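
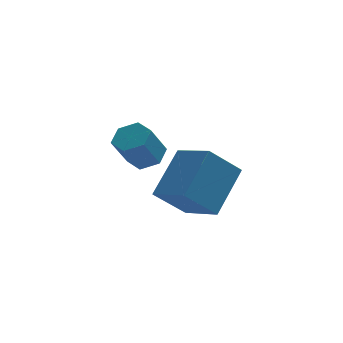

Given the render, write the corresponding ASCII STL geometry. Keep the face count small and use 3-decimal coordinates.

solid 
facet normal -0.495 -0.598 -0.631
outer loop
vertex 2.83 -1.452 3.41
vertex 2.112 -0.332 2.911
vertex 3.813 -1.251 2.448
endloop
endfacet
facet normal 0.505 -0.788 0.352
outer loop
vertex 4.708 -0.168 3.589
vertex 2.83 -1.452 3.41
vertex 3.813 -1.251 2.448
endloop
endfacet
facet normal -0.495 -0.598 -0.631
outer loop
vertex 3.813 -1.251 2.448
vertex 2.112 -0.332 2.911
vertex 3.095 -0.131 1.949
endloop
endfacet
facet normal 0.707 0.145 -0.692
outer loop
vertex 3.095 -0.131 1.949
vertex 4.708 -0.168 3.589
vertex 3.813 -1.251 2.448
endloop
endfacet
facet normal -0.707 -0.145 0.692
outer loop
vertex 2.83 -1.452 3.41
vertex 3.007 0.751 4.052
vertex 2.112 -0.332 2.911
endloop
endfacet
facet normal 0.505 -0.788 0.352
outer loop
vertex 3.725 -0.369 4.551
vertex 2.83 -1.452 3.41
vertex 4.708 -0.168 3.589
endloop
endfacet
facet normal -0.707 -0.145 0.692
outer loop
vertex 3.725 -0.369 4.551
vertex 3.007 0.751 4.052
vertex 2.83 -1.452 3.41
endloop
endfacet
facet normal -0.505 0.788 -0.352
outer loop
vertex 2.112 -0.332 2.911
vertex 3.007 0.751 4.052
vertex 3.095 -0.131 1.949
endloop
endfacet
facet normal 0.707 0.145 -0.692
outer loop
vertex 3.99 0.952 3.09
vertex 4.708 -0.168 3.589
vertex 3.095 -0.131 1.949
endloop
endfacet
facet normal -0.505 0.788 -0.352
outer loop
vertex 3.095 -0.131 1.949
vertex 3.007 0.751 4.052
vertex 3.99 0.952 3.09
endloop
endfacet
facet normal 0.495 0.598 0.631
outer loop
vertex 3.99 0.952 3.09
vertex 3.725 -0.369 4.551
vertex 4.708 -0.168 3.589
endloop
endfacet
facet normal 0.495 0.598 0.631
outer loop
vertex 3.007 0.751 4.052
vertex 3.725 -0.369 4.551
vertex 3.99 0.952 3.09
endloop
endfacet
facet normal 0.429 0.334 -0.839
outer loop
vertex 2.693 3.317 3.152
vertex 2.408 2.839 2.816
vertex 2.106 3.41 2.889
endloop
endfacet
facet normal -0.016 0.931 0.364
outer loop
vertex 2.693 3.317 3.152
vertex 2.106 3.41 2.889
vertex 2.157 2.898 4.201
endloop
endfacet
facet normal -0.016 0.931 0.364
outer loop
vertex 2.157 2.898 4.201
vertex 2.106 3.41 2.889
vertex 1.57 2.991 3.938
endloop
endfacet
facet normal -0.429 -0.336 0.838
outer loop
vertex 2.157 2.898 4.201
vertex 1.57 2.991 3.938
vertex 1.872 2.421 3.864
endloop
endfacet
facet normal 0.429 0.334 -0.839
outer loop
vertex 2.106 3.41 2.889
vertex 2.408 2.839 2.816
vertex 1.821 2.933 2.553
endloop
endfacet
facet normal -0.790 0.590 -0.168
outer loop
vertex 2.106 3.41 2.889
vertex 1.821 2.933 2.553
vertex 1.57 2.991 3.938
endloop
endfacet
facet normal -0.790 0.590 -0.168
outer loop
vertex 1.57 2.991 3.938
vertex 1.821 2.933 2.553
vertex 1.285 2.514 3.601
endloop
endfacet
facet normal -0.429 -0.336 0.838
outer loop
vertex 1.57 2.991 3.938
vertex 1.285 2.514 3.601
vertex 1.872 2.421 3.864
endloop
endfacet
facet normal 0.429 0.336 -0.838
outer loop
vertex 1.821 2.933 2.553
vertex 2.408 2.839 2.816
vertex 2.123 2.362 2.479
endloop
endfacet
facet normal -0.775 -0.341 -0.533
outer loop
vertex 1.821 2.933 2.553
vertex 2.123 2.362 2.479
vertex 1.285 2.514 3.601
endloop
endfacet
facet normal -0.775 -0.342 -0.532
outer loop
vertex 1.285 2.514 3.601
vertex 2.123 2.362 2.479
vertex 1.587 1.943 3.528
endloop
endfacet
facet normal -0.429 -0.334 0.839
outer loop
vertex 1.285 2.514 3.601
vertex 1.587 1.943 3.528
vertex 1.872 2.421 3.864
endloop
endfacet
facet normal 0.429 0.336 -0.838
outer loop
vertex 2.123 2.362 2.479
vertex 2.408 2.839 2.816
vertex 2.71 2.269 2.742
endloop
endfacet
facet normal 0.016 -0.931 -0.364
outer loop
vertex 2.123 2.362 2.479
vertex 2.71 2.269 2.742
vertex 1.587 1.943 3.528
endloop
endfacet
facet normal 0.016 -0.931 -0.364
outer loop
vertex 1.587 1.943 3.528
vertex 2.71 2.269 2.742
vertex 2.174 1.85 3.791
endloop
endfacet
facet normal -0.429 -0.334 0.839
outer loop
vertex 1.587 1.943 3.528
vertex 2.174 1.85 3.791
vertex 1.872 2.421 3.864
endloop
endfacet
facet normal 0.429 0.336 -0.838
outer loop
vertex 2.71 2.269 2.742
vertex 2.408 2.839 2.816
vertex 2.995 2.746 3.079
endloop
endfacet
facet normal 0.790 -0.590 0.168
outer loop
vertex 2.71 2.269 2.742
vertex 2.995 2.746 3.079
vertex 2.174 1.85 3.791
endloop
endfacet
facet normal 0.790 -0.590 0.168
outer loop
vertex 2.174 1.85 3.791
vertex 2.995 2.746 3.079
vertex 2.459 2.327 4.127
endloop
endfacet
facet normal -0.429 -0.334 0.839
outer loop
vertex 2.174 1.85 3.791
vertex 2.459 2.327 4.127
vertex 1.872 2.421 3.864
endloop
endfacet
facet normal 0.429 0.334 -0.839
outer loop
vertex 2.995 2.746 3.079
vertex 2.408 2.839 2.816
vertex 2.693 3.317 3.152
endloop
endfacet
facet normal 0.774 0.341 0.533
outer loop
vertex 2.995 2.746 3.079
vertex 2.693 3.317 3.152
vertex 2.459 2.327 4.127
endloop
endfacet
facet normal 0.775 0.341 0.532
outer loop
vertex 2.459 2.327 4.127
vertex 2.693 3.317 3.152
vertex 2.157 2.898 4.201
endloop
endfacet
facet normal -0.429 -0.336 0.838
outer loop
vertex 2.459 2.327 4.127
vertex 2.157 2.898 4.201
vertex 1.872 2.421 3.864
endloop
endfacet

endsolid


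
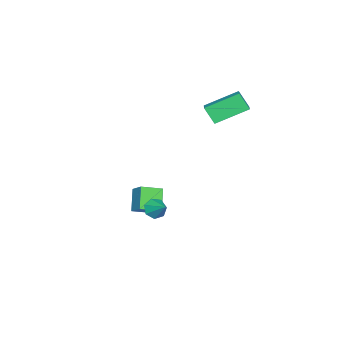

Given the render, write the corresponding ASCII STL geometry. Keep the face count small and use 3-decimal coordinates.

solid 
facet normal -0.620 0.722 -0.308
outer loop
vertex -1.531 -2.036 -3.17
vertex -0.632 -1.692 -4.173
vertex -1.998 -2.715 -3.821
endloop
endfacet
facet normal -0.647 -0.247 0.721
outer loop
vertex -1.248 -3.588 -3.447
vertex -1.531 -2.036 -3.17
vertex -1.998 -2.715 -3.821
endloop
endfacet
facet normal -0.620 0.721 -0.309
outer loop
vertex -1.998 -2.715 -3.821
vertex -0.632 -1.692 -4.173
vertex -1.099 -2.372 -4.824
endloop
endfacet
facet normal -0.444 -0.647 -0.620
outer loop
vertex -1.099 -2.372 -4.824
vertex -1.248 -3.588 -3.447
vertex -1.998 -2.715 -3.821
endloop
endfacet
facet normal 0.444 0.647 0.620
outer loop
vertex -1.531 -2.036 -3.17
vertex 0.118 -2.565 -3.799
vertex -0.632 -1.692 -4.173
endloop
endfacet
facet normal -0.647 -0.247 0.722
outer loop
vertex -0.781 -2.908 -2.796
vertex -1.531 -2.036 -3.17
vertex -1.248 -3.588 -3.447
endloop
endfacet
facet normal 0.444 0.648 0.619
outer loop
vertex -0.781 -2.908 -2.796
vertex 0.118 -2.565 -3.799
vertex -1.531 -2.036 -3.17
endloop
endfacet
facet normal 0.647 0.247 -0.722
outer loop
vertex -0.632 -1.692 -4.173
vertex 0.118 -2.565 -3.799
vertex -1.099 -2.372 -4.824
endloop
endfacet
facet normal -0.444 -0.647 -0.620
outer loop
vertex -0.349 -3.244 -4.45
vertex -1.248 -3.588 -3.447
vertex -1.099 -2.372 -4.824
endloop
endfacet
facet normal 0.647 0.247 -0.722
outer loop
vertex -1.099 -2.372 -4.824
vertex 0.118 -2.565 -3.799
vertex -0.349 -3.244 -4.45
endloop
endfacet
facet normal 0.620 -0.721 0.308
outer loop
vertex -0.349 -3.244 -4.45
vertex -0.781 -2.908 -2.796
vertex -1.248 -3.588 -3.447
endloop
endfacet
facet normal 0.620 -0.722 0.308
outer loop
vertex 0.118 -2.565 -3.799
vertex -0.781 -2.908 -2.796
vertex -0.349 -3.244 -4.45
endloop
endfacet
facet normal -0.453 -0.683 -0.573
outer loop
vertex 2.909 -0.994 -1.334
vertex 2.622 -0.549 -1.637
vertex 3.162 -0.805 -1.759
endloop
endfacet
facet normal 0.875 -0.278 0.397
outer loop
vertex 2.909 -0.994 -1.334
vertex 3.162 -0.805 -1.759
vertex 3.138 0.229 -0.983
endloop
endfacet
facet normal -0.453 -0.683 -0.573
outer loop
vertex 3.162 -0.805 -1.759
vertex 2.622 -0.549 -1.637
vertex 3.008 -0.423 -2.092
endloop
endfacet
facet normal 0.956 0.190 -0.224
outer loop
vertex 3.162 -0.805 -1.759
vertex 3.008 -0.423 -2.092
vertex 3.138 0.229 -0.983
endloop
endfacet
facet normal -0.453 -0.683 -0.573
outer loop
vertex 3.008 -0.423 -2.092
vertex 2.622 -0.549 -1.637
vertex 2.563 -0.136 -2.082
endloop
endfacet
facet normal 0.465 0.738 -0.489
outer loop
vertex 3.008 -0.423 -2.092
vertex 2.563 -0.136 -2.082
vertex 3.138 0.229 -0.983
endloop
endfacet
facet normal -0.453 -0.682 -0.573
outer loop
vertex 2.563 -0.136 -2.082
vertex 2.622 -0.549 -1.637
vertex 2.163 -0.16 -1.737
endloop
endfacet
facet normal -0.228 0.953 -0.198
outer loop
vertex 2.563 -0.136 -2.082
vertex 2.163 -0.16 -1.737
vertex 3.138 0.229 -0.983
endloop
endfacet
facet normal -0.453 -0.682 -0.574
outer loop
vertex 2.163 -0.16 -1.737
vertex 2.622 -0.549 -1.637
vertex 2.108 -0.477 -1.317
endloop
endfacet
facet normal -0.601 0.674 0.430
outer loop
vertex 2.163 -0.16 -1.737
vertex 2.108 -0.477 -1.317
vertex 3.138 0.229 -0.983
endloop
endfacet
facet normal -0.453 -0.682 -0.574
outer loop
vertex 2.108 -0.477 -1.317
vertex 2.622 -0.549 -1.637
vertex 2.44 -0.848 -1.138
endloop
endfacet
facet normal -0.374 0.110 0.921
outer loop
vertex 2.108 -0.477 -1.317
vertex 2.44 -0.848 -1.138
vertex 3.138 0.229 -0.983
endloop
endfacet
facet normal -0.452 -0.683 -0.574
outer loop
vertex 2.44 -0.848 -1.138
vertex 2.622 -0.549 -1.637
vertex 2.909 -0.994 -1.334
endloop
endfacet
facet normal 0.282 -0.313 0.907
outer loop
vertex 2.44 -0.848 -1.138
vertex 2.909 -0.994 -1.334
vertex 3.138 0.229 -0.983
endloop
endfacet
facet normal -0.854 -0.380 -0.356
outer loop
vertex -3.389 -0.631 2.245
vertex -4.391 0.821 3.099
vertex -3.28 -0.016 1.328
endloop
endfacet
facet normal 0.512 -0.740 -0.436
outer loop
vertex -2.529 0.319 1.641
vertex -3.389 -0.631 2.245
vertex -3.28 -0.016 1.328
endloop
endfacet
facet normal -0.854 -0.381 -0.356
outer loop
vertex -3.28 -0.016 1.328
vertex -4.391 0.821 3.099
vertex -4.283 1.436 2.181
endloop
endfacet
facet normal 0.098 0.553 -0.827
outer loop
vertex -4.283 1.436 2.181
vertex -2.529 0.319 1.641
vertex -3.28 -0.016 1.328
endloop
endfacet
facet normal -0.098 -0.554 0.827
outer loop
vertex -3.389 -0.631 2.245
vertex -3.64 1.156 3.412
vertex -4.391 0.821 3.099
endloop
endfacet
facet normal 0.512 -0.740 -0.436
outer loop
vertex -2.637 -0.296 2.559
vertex -3.389 -0.631 2.245
vertex -2.529 0.319 1.641
endloop
endfacet
facet normal -0.099 -0.554 0.827
outer loop
vertex -2.637 -0.296 2.559
vertex -3.64 1.156 3.412
vertex -3.389 -0.631 2.245
endloop
endfacet
facet normal -0.512 0.740 0.436
outer loop
vertex -4.391 0.821 3.099
vertex -3.64 1.156 3.412
vertex -4.283 1.436 2.181
endloop
endfacet
facet normal 0.098 0.554 -0.827
outer loop
vertex -3.531 1.771 2.495
vertex -2.529 0.319 1.641
vertex -4.283 1.436 2.181
endloop
endfacet
facet normal -0.512 0.740 0.436
outer loop
vertex -4.283 1.436 2.181
vertex -3.64 1.156 3.412
vertex -3.531 1.771 2.495
endloop
endfacet
facet normal 0.854 0.380 0.355
outer loop
vertex -3.531 1.771 2.495
vertex -2.637 -0.296 2.559
vertex -2.529 0.319 1.641
endloop
endfacet
facet normal 0.853 0.380 0.356
outer loop
vertex -3.64 1.156 3.412
vertex -2.637 -0.296 2.559
vertex -3.531 1.771 2.495
endloop
endfacet

endsolid


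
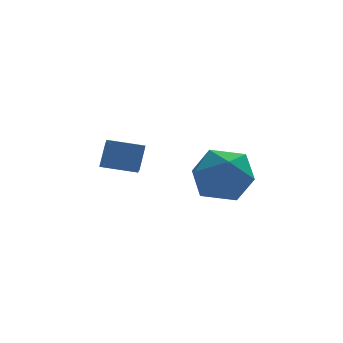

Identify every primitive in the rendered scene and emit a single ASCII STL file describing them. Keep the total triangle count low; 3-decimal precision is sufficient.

solid 
facet normal -0.298 -0.454 -0.839
outer loop
vertex -3.17 -2.695 3.538
vertex -4.381 -2.364 3.789
vertex -3.066 -2.004 3.127
endloop
endfacet
facet normal 0.946 -0.259 -0.196
outer loop
vertex -2.759 -1.536 3.991
vertex -3.17 -2.695 3.538
vertex -3.066 -2.004 3.127
endloop
endfacet
facet normal -0.298 -0.454 -0.839
outer loop
vertex -3.066 -2.004 3.127
vertex -4.381 -2.364 3.789
vertex -4.277 -1.673 3.378
endloop
endfacet
facet normal 0.128 0.852 -0.507
outer loop
vertex -4.277 -1.673 3.378
vertex -2.759 -1.536 3.991
vertex -3.066 -2.004 3.127
endloop
endfacet
facet normal -0.128 -0.852 0.507
outer loop
vertex -3.17 -2.695 3.538
vertex -4.074 -1.896 4.653
vertex -4.381 -2.364 3.789
endloop
endfacet
facet normal 0.946 -0.259 -0.196
outer loop
vertex -2.863 -2.227 4.402
vertex -3.17 -2.695 3.538
vertex -2.759 -1.536 3.991
endloop
endfacet
facet normal -0.128 -0.852 0.507
outer loop
vertex -2.863 -2.227 4.402
vertex -4.074 -1.896 4.653
vertex -3.17 -2.695 3.538
endloop
endfacet
facet normal -0.946 0.259 0.196
outer loop
vertex -4.381 -2.364 3.789
vertex -4.074 -1.896 4.653
vertex -4.277 -1.673 3.378
endloop
endfacet
facet normal 0.128 0.852 -0.507
outer loop
vertex -3.97 -1.205 4.242
vertex -2.759 -1.536 3.991
vertex -4.277 -1.673 3.378
endloop
endfacet
facet normal -0.946 0.259 0.196
outer loop
vertex -4.277 -1.673 3.378
vertex -4.074 -1.896 4.653
vertex -3.97 -1.205 4.242
endloop
endfacet
facet normal 0.298 0.454 0.839
outer loop
vertex -3.97 -1.205 4.242
vertex -2.863 -2.227 4.402
vertex -2.759 -1.536 3.991
endloop
endfacet
facet normal 0.298 0.454 0.839
outer loop
vertex -4.074 -1.896 4.653
vertex -2.863 -2.227 4.402
vertex -3.97 -1.205 4.242
endloop
endfacet
facet normal -0.490 -0.786 0.376
outer loop
vertex -0.95 -1.252 2.634
vertex -0.188 -2.025 2.012
vertex 0.106 -1.654 3.17
endloop
endfacet
facet normal -0.509 -0.234 0.828
outer loop
vertex -0.95 -1.252 2.634
vertex 0.106 -1.654 3.17
vertex -0.242 -0.459 3.294
endloop
endfacet
facet normal -0.812 0.317 0.490
outer loop
vertex -0.95 -1.252 2.634
vertex -0.242 -0.459 3.294
vertex -0.752 -0.091 2.212
endloop
endfacet
facet normal -0.980 0.105 -0.170
outer loop
vertex -0.95 -1.252 2.634
vertex -0.752 -0.091 2.212
vertex -0.718 -1.058 1.42
endloop
endfacet
facet normal -0.781 -0.576 -0.241
outer loop
vertex -0.95 -1.252 2.634
vertex -0.718 -1.058 1.42
vertex -0.188 -2.025 2.012
endloop
endfacet
facet normal 0.163 -0.055 0.985
outer loop
vertex -0.242 -0.459 3.294
vertex 0.106 -1.654 3.17
vertex 0.958 -0.742 3.08
endloop
endfacet
facet normal 0.194 -0.947 0.254
outer loop
vertex 0.106 -1.654 3.17
vertex -0.188 -2.025 2.012
vertex 0.992 -1.709 2.288
endloop
endfacet
facet normal -0.276 -0.607 -0.745
outer loop
vertex -0.188 -2.025 2.012
vertex -0.718 -1.058 1.42
vertex 0.482 -1.341 1.206
endloop
endfacet
facet normal -0.597 0.496 -0.631
outer loop
vertex -0.718 -1.058 1.42
vertex -0.752 -0.091 2.212
vertex 0.134 -0.146 1.33
endloop
endfacet
facet normal -0.327 0.837 0.439
outer loop
vertex -0.752 -0.091 2.212
vertex -0.242 -0.459 3.294
vertex 0.428 0.225 2.488
endloop
endfacet
facet normal 0.980 -0.105 0.170
outer loop
vertex 1.19 -0.548 1.866
vertex 0.958 -0.742 3.08
vertex 0.992 -1.709 2.288
endloop
endfacet
facet normal 0.812 -0.317 -0.490
outer loop
vertex 1.19 -0.548 1.866
vertex 0.992 -1.709 2.288
vertex 0.482 -1.341 1.206
endloop
endfacet
facet normal 0.509 0.234 -0.828
outer loop
vertex 1.19 -0.548 1.866
vertex 0.482 -1.341 1.206
vertex 0.134 -0.146 1.33
endloop
endfacet
facet normal 0.490 0.786 -0.376
outer loop
vertex 1.19 -0.548 1.866
vertex 0.134 -0.146 1.33
vertex 0.428 0.225 2.488
endloop
endfacet
facet normal 0.781 0.576 0.241
outer loop
vertex 1.19 -0.548 1.866
vertex 0.428 0.225 2.488
vertex 0.958 -0.742 3.08
endloop
endfacet
facet normal 0.597 -0.496 0.631
outer loop
vertex 0.992 -1.709 2.288
vertex 0.958 -0.742 3.08
vertex 0.106 -1.654 3.17
endloop
endfacet
facet normal 0.327 -0.837 -0.439
outer loop
vertex 0.482 -1.341 1.206
vertex 0.992 -1.709 2.288
vertex -0.188 -2.025 2.012
endloop
endfacet
facet normal -0.163 0.055 -0.985
outer loop
vertex 0.134 -0.146 1.33
vertex 0.482 -1.341 1.206
vertex -0.718 -1.058 1.42
endloop
endfacet
facet normal -0.194 0.947 -0.254
outer loop
vertex 0.428 0.225 2.488
vertex 0.134 -0.146 1.33
vertex -0.752 -0.091 2.212
endloop
endfacet
facet normal 0.276 0.607 0.745
outer loop
vertex 0.958 -0.742 3.08
vertex 0.428 0.225 2.488
vertex -0.242 -0.459 3.294
endloop
endfacet

endsolid


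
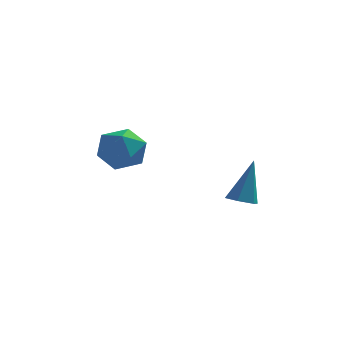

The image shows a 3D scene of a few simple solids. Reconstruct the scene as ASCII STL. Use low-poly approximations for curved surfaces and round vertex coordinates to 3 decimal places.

solid 
facet normal -0.895 0.420 0.147
outer loop
vertex -1.055 0.721 3.357
vertex -1.453 0.012 2.962
vertex -1.307 0.01 3.855
endloop
endfacet
facet normal -0.434 0.615 0.658
outer loop
vertex -1.055 0.721 3.357
vertex -1.307 0.01 3.855
vertex -0.51 0.409 4.008
endloop
endfacet
facet normal 0.123 0.931 0.344
outer loop
vertex -1.055 0.721 3.357
vertex -0.51 0.409 4.008
vertex -0.165 0.658 3.21
endloop
endfacet
facet normal 0.007 0.933 -0.360
outer loop
vertex -1.055 0.721 3.357
vertex -0.165 0.658 3.21
vertex -0.748 0.413 2.564
endloop
endfacet
facet normal -0.623 0.617 -0.481
outer loop
vertex -1.055 0.721 3.357
vertex -0.748 0.413 2.564
vertex -1.453 0.012 2.962
endloop
endfacet
facet normal -0.199 0.022 0.980
outer loop
vertex -0.51 0.409 4.008
vertex -1.307 0.01 3.855
vertex -0.572 -0.493 4.016
endloop
endfacet
facet normal -0.944 -0.292 0.154
outer loop
vertex -1.307 0.01 3.855
vertex -1.453 0.012 2.962
vertex -1.155 -0.738 3.37
endloop
endfacet
facet normal -0.503 0.027 -0.864
outer loop
vertex -1.453 0.012 2.962
vertex -0.748 0.413 2.564
vertex -0.81 -0.489 2.572
endloop
endfacet
facet normal 0.514 0.538 -0.668
outer loop
vertex -0.748 0.413 2.564
vertex -0.165 0.658 3.21
vertex -0.013 -0.09 2.725
endloop
endfacet
facet normal 0.702 0.535 0.470
outer loop
vertex -0.165 0.658 3.21
vertex -0.51 0.409 4.008
vertex 0.133 -0.092 3.618
endloop
endfacet
facet normal -0.007 -0.933 0.360
outer loop
vertex -0.265 -0.801 3.223
vertex -0.572 -0.493 4.016
vertex -1.155 -0.738 3.37
endloop
endfacet
facet normal -0.123 -0.931 -0.344
outer loop
vertex -0.265 -0.801 3.223
vertex -1.155 -0.738 3.37
vertex -0.81 -0.489 2.572
endloop
endfacet
facet normal 0.434 -0.615 -0.658
outer loop
vertex -0.265 -0.801 3.223
vertex -0.81 -0.489 2.572
vertex -0.013 -0.09 2.725
endloop
endfacet
facet normal 0.895 -0.420 -0.147
outer loop
vertex -0.265 -0.801 3.223
vertex -0.013 -0.09 2.725
vertex 0.133 -0.092 3.618
endloop
endfacet
facet normal 0.623 -0.617 0.481
outer loop
vertex -0.265 -0.801 3.223
vertex 0.133 -0.092 3.618
vertex -0.572 -0.493 4.016
endloop
endfacet
facet normal -0.514 -0.538 0.668
outer loop
vertex -1.155 -0.738 3.37
vertex -0.572 -0.493 4.016
vertex -1.307 0.01 3.855
endloop
endfacet
facet normal -0.702 -0.535 -0.470
outer loop
vertex -0.81 -0.489 2.572
vertex -1.155 -0.738 3.37
vertex -1.453 0.012 2.962
endloop
endfacet
facet normal 0.199 -0.022 -0.980
outer loop
vertex -0.013 -0.09 2.725
vertex -0.81 -0.489 2.572
vertex -0.748 0.413 2.564
endloop
endfacet
facet normal 0.944 0.292 -0.154
outer loop
vertex 0.133 -0.092 3.618
vertex -0.013 -0.09 2.725
vertex -0.165 0.658 3.21
endloop
endfacet
facet normal 0.503 -0.027 0.864
outer loop
vertex -0.572 -0.493 4.016
vertex 0.133 -0.092 3.618
vertex -0.51 0.409 4.008
endloop
endfacet
facet normal -0.201 -0.332 -0.922
outer loop
vertex 3.728 -1.508 1.729
vertex 3.246 -1.661 1.889
vertex 3.319 -1.172 1.697
endloop
endfacet
facet normal 0.636 0.763 -0.120
outer loop
vertex 3.728 -1.508 1.729
vertex 3.319 -1.172 1.697
vertex 3.574 -1.119 3.391
endloop
endfacet
facet normal -0.200 -0.332 -0.922
outer loop
vertex 3.319 -1.172 1.697
vertex 3.246 -1.661 1.889
vertex 2.837 -1.326 1.857
endloop
endfacet
facet normal -0.300 0.954 0.015
outer loop
vertex 3.319 -1.172 1.697
vertex 2.837 -1.326 1.857
vertex 3.574 -1.119 3.391
endloop
endfacet
facet normal -0.201 -0.333 -0.921
outer loop
vertex 2.837 -1.326 1.857
vertex 3.246 -1.661 1.889
vertex 2.765 -1.814 2.049
endloop
endfacet
facet normal -0.879 0.281 0.385
outer loop
vertex 2.837 -1.326 1.857
vertex 2.765 -1.814 2.049
vertex 3.574 -1.119 3.391
endloop
endfacet
facet normal -0.201 -0.332 -0.922
outer loop
vertex 2.765 -1.814 2.049
vertex 3.246 -1.661 1.889
vertex 3.174 -2.15 2.081
endloop
endfacet
facet normal -0.527 -0.582 0.619
outer loop
vertex 2.765 -1.814 2.049
vertex 3.174 -2.15 2.081
vertex 3.574 -1.119 3.391
endloop
endfacet
facet normal -0.201 -0.332 -0.922
outer loop
vertex 3.174 -2.15 2.081
vertex 3.246 -1.661 1.889
vertex 3.655 -1.997 1.921
endloop
endfacet
facet normal 0.407 -0.774 0.485
outer loop
vertex 3.174 -2.15 2.081
vertex 3.655 -1.997 1.921
vertex 3.574 -1.119 3.391
endloop
endfacet
facet normal -0.201 -0.332 -0.922
outer loop
vertex 3.655 -1.997 1.921
vertex 3.246 -1.661 1.889
vertex 3.728 -1.508 1.729
endloop
endfacet
facet normal 0.988 -0.102 0.115
outer loop
vertex 3.655 -1.997 1.921
vertex 3.728 -1.508 1.729
vertex 3.574 -1.119 3.391
endloop
endfacet

endsolid


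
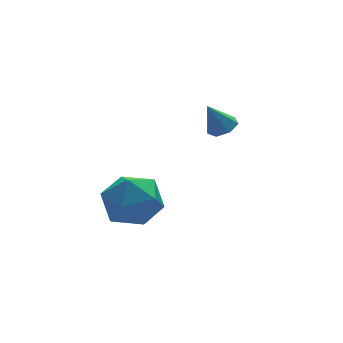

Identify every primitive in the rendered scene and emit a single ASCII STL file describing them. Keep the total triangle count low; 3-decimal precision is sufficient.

solid 
facet normal 0.417 -0.162 -0.894
outer loop
vertex 4.211 -0.783 0.342
vertex 3.789 -0.384 0.073
vertex 4.365 -0.25 0.317
endloop
endfacet
facet normal 0.620 -0.143 0.771
outer loop
vertex 4.211 -0.783 0.342
vertex 4.365 -0.25 0.317
vertex 3.251 -0.176 1.227
endloop
endfacet
facet normal 0.416 -0.161 -0.895
outer loop
vertex 4.365 -0.25 0.317
vertex 3.789 -0.384 0.073
vertex 4.085 0.182 0.109
endloop
endfacet
facet normal 0.521 0.620 0.587
outer loop
vertex 4.365 -0.25 0.317
vertex 4.085 0.182 0.109
vertex 3.251 -0.176 1.227
endloop
endfacet
facet normal 0.416 -0.161 -0.895
outer loop
vertex 4.085 0.182 0.109
vertex 3.789 -0.384 0.073
vertex 3.582 0.188 -0.126
endloop
endfacet
facet normal -0.099 0.967 0.236
outer loop
vertex 4.085 0.182 0.109
vertex 3.582 0.188 -0.126
vertex 3.251 -0.176 1.227
endloop
endfacet
facet normal 0.418 -0.160 -0.894
outer loop
vertex 3.582 0.188 -0.126
vertex 3.789 -0.384 0.073
vertex 3.235 -0.237 -0.212
endloop
endfacet
facet normal -0.773 0.635 -0.018
outer loop
vertex 3.582 0.188 -0.126
vertex 3.235 -0.237 -0.212
vertex 3.251 -0.176 1.227
endloop
endfacet
facet normal 0.417 -0.161 -0.894
outer loop
vertex 3.235 -0.237 -0.212
vertex 3.789 -0.384 0.073
vertex 3.305 -0.773 -0.083
endloop
endfacet
facet normal -0.992 -0.126 0.016
outer loop
vertex 3.235 -0.237 -0.212
vertex 3.305 -0.773 -0.083
vertex 3.251 -0.176 1.227
endloop
endfacet
facet normal 0.418 -0.162 -0.894
outer loop
vertex 3.305 -0.773 -0.083
vertex 3.789 -0.384 0.073
vertex 3.739 -1.015 0.164
endloop
endfacet
facet normal -0.592 -0.742 0.314
outer loop
vertex 3.305 -0.773 -0.083
vertex 3.739 -1.015 0.164
vertex 3.251 -0.176 1.227
endloop
endfacet
facet normal 0.417 -0.162 -0.894
outer loop
vertex 3.739 -1.015 0.164
vertex 3.789 -0.384 0.073
vertex 4.211 -0.783 0.342
endloop
endfacet
facet normal 0.124 -0.750 0.649
outer loop
vertex 3.739 -1.015 0.164
vertex 4.211 -0.783 0.342
vertex 3.251 -0.176 1.227
endloop
endfacet
facet normal -0.394 0.523 0.756
outer loop
vertex -0.499 -0.72 -1.02
vertex -1.591 -1.282 -1.2
vertex -0.758 -1.777 -0.424
endloop
endfacet
facet normal 0.303 0.411 0.860
outer loop
vertex -0.499 -0.72 -1.02
vertex -0.758 -1.777 -0.424
vertex 0.37 -1.598 -0.907
endloop
endfacet
facet normal 0.657 0.689 0.306
outer loop
vertex -0.499 -0.72 -1.02
vertex 0.37 -1.598 -0.907
vertex 0.235 -0.992 -1.982
endloop
endfacet
facet normal 0.177 0.974 -0.140
outer loop
vertex -0.499 -0.72 -1.02
vertex 0.235 -0.992 -1.982
vertex -0.977 -0.798 -2.163
endloop
endfacet
facet normal -0.471 0.871 0.138
outer loop
vertex -0.499 -0.72 -1.02
vertex -0.977 -0.798 -2.163
vertex -1.591 -1.282 -1.2
endloop
endfacet
facet normal 0.415 -0.294 0.861
outer loop
vertex 0.37 -1.598 -0.907
vertex -0.758 -1.777 -0.424
vertex -0.183 -2.702 -1.017
endloop
endfacet
facet normal -0.712 -0.113 0.693
outer loop
vertex -0.758 -1.777 -0.424
vertex -1.591 -1.282 -1.2
vertex -1.395 -2.508 -1.198
endloop
endfacet
facet normal -0.838 0.450 -0.308
outer loop
vertex -1.591 -1.282 -1.2
vertex -0.977 -0.798 -2.163
vertex -1.53 -1.902 -2.273
endloop
endfacet
facet normal 0.212 0.617 -0.758
outer loop
vertex -0.977 -0.798 -2.163
vertex 0.235 -0.992 -1.982
vertex -0.402 -1.723 -2.756
endloop
endfacet
facet normal 0.987 0.158 -0.035
outer loop
vertex 0.235 -0.992 -1.982
vertex 0.37 -1.598 -0.907
vertex 0.431 -2.218 -1.98
endloop
endfacet
facet normal -0.177 -0.974 0.140
outer loop
vertex -0.661 -2.78 -2.16
vertex -0.183 -2.702 -1.017
vertex -1.395 -2.508 -1.198
endloop
endfacet
facet normal -0.657 -0.689 -0.306
outer loop
vertex -0.661 -2.78 -2.16
vertex -1.395 -2.508 -1.198
vertex -1.53 -1.902 -2.273
endloop
endfacet
facet normal -0.303 -0.411 -0.860
outer loop
vertex -0.661 -2.78 -2.16
vertex -1.53 -1.902 -2.273
vertex -0.402 -1.723 -2.756
endloop
endfacet
facet normal 0.394 -0.523 -0.756
outer loop
vertex -0.661 -2.78 -2.16
vertex -0.402 -1.723 -2.756
vertex 0.431 -2.218 -1.98
endloop
endfacet
facet normal 0.471 -0.871 -0.138
outer loop
vertex -0.661 -2.78 -2.16
vertex 0.431 -2.218 -1.98
vertex -0.183 -2.702 -1.017
endloop
endfacet
facet normal -0.212 -0.617 0.758
outer loop
vertex -1.395 -2.508 -1.198
vertex -0.183 -2.702 -1.017
vertex -0.758 -1.777 -0.424
endloop
endfacet
facet normal -0.987 -0.158 0.035
outer loop
vertex -1.53 -1.902 -2.273
vertex -1.395 -2.508 -1.198
vertex -1.591 -1.282 -1.2
endloop
endfacet
facet normal -0.415 0.294 -0.861
outer loop
vertex -0.402 -1.723 -2.756
vertex -1.53 -1.902 -2.273
vertex -0.977 -0.798 -2.163
endloop
endfacet
facet normal 0.712 0.113 -0.693
outer loop
vertex 0.431 -2.218 -1.98
vertex -0.402 -1.723 -2.756
vertex 0.235 -0.992 -1.982
endloop
endfacet
facet normal 0.838 -0.450 0.308
outer loop
vertex -0.183 -2.702 -1.017
vertex 0.431 -2.218 -1.98
vertex 0.37 -1.598 -0.907
endloop
endfacet

endsolid


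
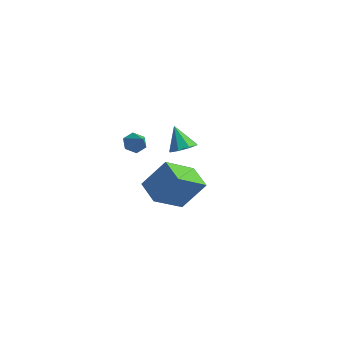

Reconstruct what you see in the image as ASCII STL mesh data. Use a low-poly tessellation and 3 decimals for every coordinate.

solid 
facet normal -0.733 0.231 -0.639
outer loop
vertex -1.635 -1.959 1.65
vertex -1.962 -1.757 2.098
vertex -1.597 -1.392 1.811
endloop
endfacet
facet normal 0.927 0.044 -0.373
outer loop
vertex -1.635 -1.959 1.65
vertex -1.597 -1.392 1.811
vertex -1.178 -2.003 2.782
endloop
endfacet
facet normal -0.733 0.230 -0.640
outer loop
vertex -1.597 -1.392 1.811
vertex -1.962 -1.757 2.098
vertex -1.924 -1.19 2.258
endloop
endfacet
facet normal 0.672 0.722 0.165
outer loop
vertex -1.597 -1.392 1.811
vertex -1.924 -1.19 2.258
vertex -1.178 -2.003 2.782
endloop
endfacet
facet normal -0.733 0.230 -0.640
outer loop
vertex -1.924 -1.19 2.258
vertex -1.962 -1.757 2.098
vertex -2.289 -1.555 2.545
endloop
endfacet
facet normal 0.060 0.579 0.813
outer loop
vertex -1.924 -1.19 2.258
vertex -2.289 -1.555 2.545
vertex -1.178 -2.003 2.782
endloop
endfacet
facet normal -0.732 0.231 -0.640
outer loop
vertex -2.289 -1.555 2.545
vertex -1.962 -1.757 2.098
vertex -2.327 -2.121 2.384
endloop
endfacet
facet normal -0.295 -0.243 0.924
outer loop
vertex -2.289 -1.555 2.545
vertex -2.327 -2.121 2.384
vertex -1.178 -2.003 2.782
endloop
endfacet
facet normal -0.732 0.231 -0.640
outer loop
vertex -2.327 -2.121 2.384
vertex -1.962 -1.757 2.098
vertex -2.0 -2.323 1.937
endloop
endfacet
facet normal -0.040 -0.921 0.387
outer loop
vertex -2.327 -2.121 2.384
vertex -2.0 -2.323 1.937
vertex -1.178 -2.003 2.782
endloop
endfacet
facet normal -0.733 0.231 -0.639
outer loop
vertex -2.0 -2.323 1.937
vertex -1.962 -1.757 2.098
vertex -1.635 -1.959 1.65
endloop
endfacet
facet normal 0.571 -0.778 -0.261
outer loop
vertex -2.0 -2.323 1.937
vertex -1.635 -1.959 1.65
vertex -1.178 -2.003 2.782
endloop
endfacet
facet normal 0.499 -0.053 -0.865
outer loop
vertex 1.037 -1.282 2.848
vertex 0.464 -1.104 2.507
vertex 0.99 -0.759 2.789
endloop
endfacet
facet normal 0.555 0.142 0.819
outer loop
vertex 1.037 -1.282 2.848
vertex 0.99 -0.759 2.789
vertex -0.184 -1.036 3.633
endloop
endfacet
facet normal 0.498 -0.053 -0.865
outer loop
vertex 0.99 -0.759 2.789
vertex 0.464 -1.104 2.507
vertex 0.635 -0.438 2.565
endloop
endfacet
facet normal 0.273 0.735 0.621
outer loop
vertex 0.99 -0.759 2.789
vertex 0.635 -0.438 2.565
vertex -0.184 -1.036 3.633
endloop
endfacet
facet normal 0.496 -0.052 -0.867
outer loop
vertex 0.635 -0.438 2.565
vertex 0.464 -1.104 2.507
vertex 0.179 -0.508 2.308
endloop
endfacet
facet normal -0.299 0.912 0.282
outer loop
vertex 0.635 -0.438 2.565
vertex 0.179 -0.508 2.308
vertex -0.184 -1.036 3.633
endloop
endfacet
facet normal 0.497 -0.051 -0.866
outer loop
vertex 0.179 -0.508 2.308
vertex 0.464 -1.104 2.507
vertex -0.11 -0.927 2.167
endloop
endfacet
facet normal -0.823 0.568 0.001
outer loop
vertex 0.179 -0.508 2.308
vertex -0.11 -0.927 2.167
vertex -0.184 -1.036 3.633
endloop
endfacet
facet normal 0.497 -0.051 -0.866
outer loop
vertex -0.11 -0.927 2.167
vertex 0.464 -1.104 2.507
vertex -0.063 -1.45 2.225
endloop
endfacet
facet normal -0.994 -0.096 -0.057
outer loop
vertex -0.11 -0.927 2.167
vertex -0.063 -1.45 2.225
vertex -0.184 -1.036 3.633
endloop
endfacet
facet normal 0.498 -0.053 -0.865
outer loop
vertex -0.063 -1.45 2.225
vertex 0.464 -1.104 2.507
vertex 0.292 -1.77 2.449
endloop
endfacet
facet normal -0.711 -0.689 0.142
outer loop
vertex -0.063 -1.45 2.225
vertex 0.292 -1.77 2.449
vertex -0.184 -1.036 3.633
endloop
endfacet
facet normal 0.498 -0.053 -0.866
outer loop
vertex 0.292 -1.77 2.449
vertex 0.464 -1.104 2.507
vertex 0.748 -1.7 2.707
endloop
endfacet
facet normal -0.139 -0.866 0.481
outer loop
vertex 0.292 -1.77 2.449
vertex 0.748 -1.7 2.707
vertex -0.184 -1.036 3.633
endloop
endfacet
facet normal 0.499 -0.053 -0.865
outer loop
vertex 0.748 -1.7 2.707
vertex 0.464 -1.104 2.507
vertex 1.037 -1.282 2.848
endloop
endfacet
facet normal 0.384 -0.522 0.761
outer loop
vertex 0.748 -1.7 2.707
vertex 1.037 -1.282 2.848
vertex -0.184 -1.036 3.633
endloop
endfacet
facet normal -0.408 -0.453 -0.793
outer loop
vertex -2.702 0.124 -2.994
vertex -3.987 0.574 -2.589
vertex -2.461 1.775 -4.061
endloop
endfacet
facet normal 0.905 -0.317 -0.285
outer loop
vertex -1.693 2.626 -2.571
vertex -2.702 0.124 -2.994
vertex -2.461 1.775 -4.061
endloop
endfacet
facet normal -0.408 -0.453 -0.793
outer loop
vertex -2.461 1.775 -4.061
vertex -3.987 0.574 -2.589
vertex -3.746 2.224 -3.656
endloop
endfacet
facet normal 0.121 0.834 -0.539
outer loop
vertex -3.746 2.224 -3.656
vertex -1.693 2.626 -2.571
vertex -2.461 1.775 -4.061
endloop
endfacet
facet normal -0.122 -0.833 0.539
outer loop
vertex -2.702 0.124 -2.994
vertex -3.219 1.425 -1.099
vertex -3.987 0.574 -2.589
endloop
endfacet
facet normal 0.905 -0.317 -0.285
outer loop
vertex -1.934 0.976 -1.504
vertex -2.702 0.124 -2.994
vertex -1.693 2.626 -2.571
endloop
endfacet
facet normal -0.121 -0.833 0.539
outer loop
vertex -1.934 0.976 -1.504
vertex -3.219 1.425 -1.099
vertex -2.702 0.124 -2.994
endloop
endfacet
facet normal -0.905 0.317 0.285
outer loop
vertex -3.987 0.574 -2.589
vertex -3.219 1.425 -1.099
vertex -3.746 2.224 -3.656
endloop
endfacet
facet normal 0.122 0.833 -0.539
outer loop
vertex -2.978 3.076 -2.166
vertex -1.693 2.626 -2.571
vertex -3.746 2.224 -3.656
endloop
endfacet
facet normal -0.905 0.316 0.285
outer loop
vertex -3.746 2.224 -3.656
vertex -3.219 1.425 -1.099
vertex -2.978 3.076 -2.166
endloop
endfacet
facet normal 0.408 0.453 0.793
outer loop
vertex -2.978 3.076 -2.166
vertex -1.934 0.976 -1.504
vertex -1.693 2.626 -2.571
endloop
endfacet
facet normal 0.408 0.453 0.793
outer loop
vertex -3.219 1.425 -1.099
vertex -1.934 0.976 -1.504
vertex -2.978 3.076 -2.166
endloop
endfacet

endsolid


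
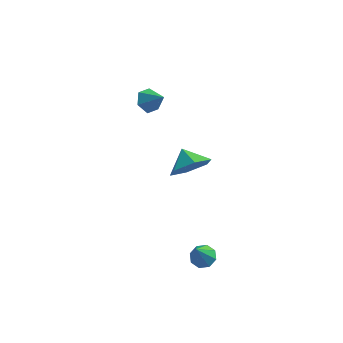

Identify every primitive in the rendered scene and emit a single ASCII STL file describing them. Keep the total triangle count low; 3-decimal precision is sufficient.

solid 
facet normal 0.558 -0.660 -0.503
outer loop
vertex 1.963 -1.127 1.644
vertex 1.394 -1.93 2.066
vertex 1.088 -1.485 1.142
endloop
endfacet
facet normal -0.254 0.940 -0.228
outer loop
vertex 1.963 -1.127 1.644
vertex 1.088 -1.485 1.142
vertex 0.786 -1.21 2.614
endloop
endfacet
facet normal 0.558 -0.660 -0.503
outer loop
vertex 1.088 -1.485 1.142
vertex 1.394 -1.93 2.066
vertex 0.52 -2.287 1.564
endloop
endfacet
facet normal -0.847 0.463 -0.260
outer loop
vertex 1.088 -1.485 1.142
vertex 0.52 -2.287 1.564
vertex 0.786 -1.21 2.614
endloop
endfacet
facet normal 0.558 -0.660 -0.502
outer loop
vertex 0.52 -2.287 1.564
vertex 1.394 -1.93 2.066
vertex 0.825 -2.732 2.488
endloop
endfacet
facet normal -0.955 -0.049 0.292
outer loop
vertex 0.52 -2.287 1.564
vertex 0.825 -2.732 2.488
vertex 0.786 -1.21 2.614
endloop
endfacet
facet normal 0.558 -0.660 -0.503
outer loop
vertex 0.825 -2.732 2.488
vertex 1.394 -1.93 2.066
vertex 1.7 -2.375 2.99
endloop
endfacet
facet normal -0.470 -0.085 0.879
outer loop
vertex 0.825 -2.732 2.488
vertex 1.7 -2.375 2.99
vertex 0.786 -1.21 2.614
endloop
endfacet
facet normal 0.558 -0.660 -0.503
outer loop
vertex 1.7 -2.375 2.99
vertex 1.394 -1.93 2.066
vertex 2.269 -1.572 2.568
endloop
endfacet
facet normal 0.124 0.391 0.912
outer loop
vertex 1.7 -2.375 2.99
vertex 2.269 -1.572 2.568
vertex 0.786 -1.21 2.614
endloop
endfacet
facet normal 0.558 -0.660 -0.503
outer loop
vertex 2.269 -1.572 2.568
vertex 1.394 -1.93 2.066
vertex 1.963 -1.127 1.644
endloop
endfacet
facet normal 0.232 0.904 0.359
outer loop
vertex 2.269 -1.572 2.568
vertex 1.963 -1.127 1.644
vertex 0.786 -1.21 2.614
endloop
endfacet
facet normal -0.710 0.251 -0.658
outer loop
vertex -1.691 3.665 0.238
vertex -2.186 3.674 0.775
vertex -1.817 4.282 0.609
endloop
endfacet
facet normal 0.932 0.306 -0.193
outer loop
vertex -1.691 3.665 0.238
vertex -1.817 4.282 0.609
vertex -1.314 3.366 1.585
endloop
endfacet
facet normal -0.709 0.250 -0.659
outer loop
vertex -1.817 4.282 0.609
vertex -2.186 3.674 0.775
vertex -2.312 4.291 1.145
endloop
endfacet
facet normal 0.495 0.746 0.445
outer loop
vertex -1.817 4.282 0.609
vertex -2.312 4.291 1.145
vertex -1.314 3.366 1.585
endloop
endfacet
facet normal -0.709 0.250 -0.659
outer loop
vertex -2.312 4.291 1.145
vertex -2.186 3.674 0.775
vertex -2.681 3.683 1.311
endloop
endfacet
facet normal -0.113 0.325 0.939
outer loop
vertex -2.312 4.291 1.145
vertex -2.681 3.683 1.311
vertex -1.314 3.366 1.585
endloop
endfacet
facet normal -0.709 0.251 -0.659
outer loop
vertex -2.681 3.683 1.311
vertex -2.186 3.674 0.775
vertex -2.555 3.067 0.941
endloop
endfacet
facet normal -0.284 -0.536 0.795
outer loop
vertex -2.681 3.683 1.311
vertex -2.555 3.067 0.941
vertex -1.314 3.366 1.585
endloop
endfacet
facet normal -0.709 0.251 -0.659
outer loop
vertex -2.555 3.067 0.941
vertex -2.186 3.674 0.775
vertex -2.06 3.058 0.405
endloop
endfacet
facet normal 0.153 -0.976 0.158
outer loop
vertex -2.555 3.067 0.941
vertex -2.06 3.058 0.405
vertex -1.314 3.366 1.585
endloop
endfacet
facet normal -0.710 0.250 -0.658
outer loop
vertex -2.06 3.058 0.405
vertex -2.186 3.674 0.775
vertex -1.691 3.665 0.238
endloop
endfacet
facet normal 0.761 -0.555 -0.336
outer loop
vertex -2.06 3.058 0.405
vertex -1.691 3.665 0.238
vertex -1.314 3.366 1.585
endloop
endfacet
facet normal 0.080 0.481 -0.873
outer loop
vertex 2.728 -2.45 -3.639
vertex 2.24 -2.806 -3.88
vertex 2.283 -2.24 -3.564
endloop
endfacet
facet normal 0.390 0.566 0.727
outer loop
vertex 2.728 -2.45 -3.639
vertex 2.283 -2.24 -3.564
vertex 2.1 -3.634 -2.38
endloop
endfacet
facet normal 0.082 0.481 -0.873
outer loop
vertex 2.283 -2.24 -3.564
vertex 2.24 -2.806 -3.88
vertex 1.814 -2.361 -3.675
endloop
endfacet
facet normal -0.329 0.636 0.698
outer loop
vertex 2.283 -2.24 -3.564
vertex 1.814 -2.361 -3.675
vertex 2.1 -3.634 -2.38
endloop
endfacet
facet normal 0.083 0.481 -0.873
outer loop
vertex 1.814 -2.361 -3.675
vertex 2.24 -2.806 -3.88
vertex 1.594 -2.742 -3.906
endloop
endfacet
facet normal -0.870 0.242 0.430
outer loop
vertex 1.814 -2.361 -3.675
vertex 1.594 -2.742 -3.906
vertex 2.1 -3.634 -2.38
endloop
endfacet
facet normal 0.083 0.481 -0.873
outer loop
vertex 1.594 -2.742 -3.906
vertex 2.24 -2.806 -3.88
vertex 1.753 -3.161 -4.122
endloop
endfacet
facet normal -0.918 -0.388 0.077
outer loop
vertex 1.594 -2.742 -3.906
vertex 1.753 -3.161 -4.122
vertex 2.1 -3.634 -2.38
endloop
endfacet
facet normal 0.082 0.482 -0.872
outer loop
vertex 1.753 -3.161 -4.122
vertex 2.24 -2.806 -3.88
vertex 2.197 -3.372 -4.197
endloop
endfacet
facet normal -0.445 -0.883 -0.151
outer loop
vertex 1.753 -3.161 -4.122
vertex 2.197 -3.372 -4.197
vertex 2.1 -3.634 -2.38
endloop
endfacet
facet normal 0.082 0.482 -0.872
outer loop
vertex 2.197 -3.372 -4.197
vertex 2.24 -2.806 -3.88
vertex 2.667 -3.251 -4.086
endloop
endfacet
facet normal 0.275 -0.954 -0.123
outer loop
vertex 2.197 -3.372 -4.197
vertex 2.667 -3.251 -4.086
vertex 2.1 -3.634 -2.38
endloop
endfacet
facet normal 0.081 0.481 -0.873
outer loop
vertex 2.667 -3.251 -4.086
vertex 2.24 -2.806 -3.88
vertex 2.887 -2.869 -3.855
endloop
endfacet
facet normal 0.817 -0.559 0.146
outer loop
vertex 2.667 -3.251 -4.086
vertex 2.887 -2.869 -3.855
vertex 2.1 -3.634 -2.38
endloop
endfacet
facet normal 0.081 0.481 -0.873
outer loop
vertex 2.887 -2.869 -3.855
vertex 2.24 -2.806 -3.88
vertex 2.728 -2.45 -3.639
endloop
endfacet
facet normal 0.864 0.071 0.498
outer loop
vertex 2.887 -2.869 -3.855
vertex 2.728 -2.45 -3.639
vertex 2.1 -3.634 -2.38
endloop
endfacet

endsolid


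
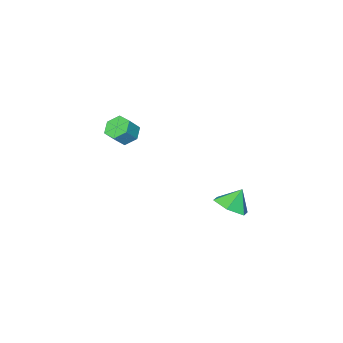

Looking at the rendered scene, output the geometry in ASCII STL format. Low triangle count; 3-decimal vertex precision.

solid 
facet normal -0.640 0.023 -0.768
outer loop
vertex 1.813 -2.732 -0.11
vertex 1.291 -3.128 0.313
vertex 1.297 -2.348 0.331
endloop
endfacet
facet normal 0.391 0.870 -0.300
outer loop
vertex 1.813 -2.732 -0.11
vertex 1.297 -2.348 0.331
vertex 2.491 -2.756 0.704
endloop
endfacet
facet normal 0.391 0.870 -0.299
outer loop
vertex 2.491 -2.756 0.704
vertex 1.297 -2.348 0.331
vertex 1.974 -2.372 1.145
endloop
endfacet
facet normal 0.639 -0.022 0.769
outer loop
vertex 2.491 -2.756 0.704
vertex 1.974 -2.372 1.145
vertex 1.969 -3.152 1.127
endloop
endfacet
facet normal -0.639 0.023 -0.769
outer loop
vertex 1.297 -2.348 0.331
vertex 1.291 -3.128 0.313
vertex 0.775 -2.745 0.753
endloop
endfacet
facet normal -0.379 0.860 0.341
outer loop
vertex 1.297 -2.348 0.331
vertex 0.775 -2.745 0.753
vertex 1.974 -2.372 1.145
endloop
endfacet
facet normal -0.379 0.861 0.339
outer loop
vertex 1.974 -2.372 1.145
vertex 0.775 -2.745 0.753
vertex 1.452 -2.768 1.568
endloop
endfacet
facet normal 0.639 -0.022 0.769
outer loop
vertex 1.974 -2.372 1.145
vertex 1.452 -2.768 1.568
vertex 1.969 -3.152 1.127
endloop
endfacet
facet normal -0.639 0.022 -0.769
outer loop
vertex 0.775 -2.745 0.753
vertex 1.291 -3.128 0.313
vertex 0.769 -3.524 0.736
endloop
endfacet
facet normal -0.769 -0.008 0.639
outer loop
vertex 0.775 -2.745 0.753
vertex 0.769 -3.524 0.736
vertex 1.452 -2.768 1.568
endloop
endfacet
facet normal -0.768 -0.010 0.640
outer loop
vertex 1.452 -2.768 1.568
vertex 0.769 -3.524 0.736
vertex 1.447 -3.548 1.55
endloop
endfacet
facet normal 0.639 -0.022 0.769
outer loop
vertex 1.452 -2.768 1.568
vertex 1.447 -3.548 1.55
vertex 1.969 -3.152 1.127
endloop
endfacet
facet normal -0.639 0.022 -0.769
outer loop
vertex 0.769 -3.524 0.736
vertex 1.291 -3.128 0.313
vertex 1.286 -3.908 0.295
endloop
endfacet
facet normal -0.391 -0.870 0.300
outer loop
vertex 0.769 -3.524 0.736
vertex 1.286 -3.908 0.295
vertex 1.447 -3.548 1.55
endloop
endfacet
facet normal -0.391 -0.870 0.300
outer loop
vertex 1.447 -3.548 1.55
vertex 1.286 -3.908 0.295
vertex 1.963 -3.932 1.109
endloop
endfacet
facet normal 0.640 -0.023 0.768
outer loop
vertex 1.447 -3.548 1.55
vertex 1.963 -3.932 1.109
vertex 1.969 -3.152 1.127
endloop
endfacet
facet normal -0.639 0.022 -0.769
outer loop
vertex 1.286 -3.908 0.295
vertex 1.291 -3.128 0.313
vertex 1.808 -3.512 -0.128
endloop
endfacet
facet normal 0.378 -0.861 -0.340
outer loop
vertex 1.286 -3.908 0.295
vertex 1.808 -3.512 -0.128
vertex 1.963 -3.932 1.109
endloop
endfacet
facet normal 0.380 -0.860 -0.340
outer loop
vertex 1.963 -3.932 1.109
vertex 1.808 -3.512 -0.128
vertex 2.485 -3.535 0.687
endloop
endfacet
facet normal 0.639 -0.023 0.769
outer loop
vertex 1.963 -3.932 1.109
vertex 2.485 -3.535 0.687
vertex 1.969 -3.152 1.127
endloop
endfacet
facet normal -0.639 0.022 -0.769
outer loop
vertex 1.808 -3.512 -0.128
vertex 1.291 -3.128 0.313
vertex 1.813 -2.732 -0.11
endloop
endfacet
facet normal 0.769 0.010 -0.639
outer loop
vertex 1.808 -3.512 -0.128
vertex 1.813 -2.732 -0.11
vertex 2.485 -3.535 0.687
endloop
endfacet
facet normal 0.768 0.008 -0.640
outer loop
vertex 2.485 -3.535 0.687
vertex 1.813 -2.732 -0.11
vertex 2.491 -2.756 0.704
endloop
endfacet
facet normal 0.639 -0.022 0.769
outer loop
vertex 2.485 -3.535 0.687
vertex 2.491 -2.756 0.704
vertex 1.969 -3.152 1.127
endloop
endfacet
facet normal 0.565 -0.089 -0.821
outer loop
vertex 0.907 4.009 -1.657
vertex 0.165 3.476 -2.11
vertex 0.192 4.492 -2.201
endloop
endfacet
facet normal 0.021 0.761 0.648
outer loop
vertex 0.907 4.009 -1.657
vertex 0.192 4.492 -2.201
vertex -0.525 3.584 -1.11
endloop
endfacet
facet normal 0.565 -0.088 -0.820
outer loop
vertex 0.192 4.492 -2.201
vertex 0.165 3.476 -2.11
vertex -0.55 3.959 -2.655
endloop
endfacet
facet normal -0.647 0.739 0.190
outer loop
vertex 0.192 4.492 -2.201
vertex -0.55 3.959 -2.655
vertex -0.525 3.584 -1.11
endloop
endfacet
facet normal 0.565 -0.088 -0.820
outer loop
vertex -0.55 3.959 -2.655
vertex 0.165 3.476 -2.11
vertex -0.577 2.943 -2.564
endloop
endfacet
facet normal -0.999 0.029 0.023
outer loop
vertex -0.55 3.959 -2.655
vertex -0.577 2.943 -2.564
vertex -0.525 3.584 -1.11
endloop
endfacet
facet normal 0.565 -0.088 -0.820
outer loop
vertex -0.577 2.943 -2.564
vertex 0.165 3.476 -2.11
vertex 0.138 2.461 -2.02
endloop
endfacet
facet normal -0.683 -0.659 0.315
outer loop
vertex -0.577 2.943 -2.564
vertex 0.138 2.461 -2.02
vertex -0.525 3.584 -1.11
endloop
endfacet
facet normal 0.565 -0.088 -0.820
outer loop
vertex 0.138 2.461 -2.02
vertex 0.165 3.476 -2.11
vertex 0.88 2.994 -1.566
endloop
endfacet
facet normal -0.016 -0.635 0.772
outer loop
vertex 0.138 2.461 -2.02
vertex 0.88 2.994 -1.566
vertex -0.525 3.584 -1.11
endloop
endfacet
facet normal 0.565 -0.089 -0.821
outer loop
vertex 0.88 2.994 -1.566
vertex 0.165 3.476 -2.11
vertex 0.907 4.009 -1.657
endloop
endfacet
facet normal 0.336 0.075 0.939
outer loop
vertex 0.88 2.994 -1.566
vertex 0.907 4.009 -1.657
vertex -0.525 3.584 -1.11
endloop
endfacet

endsolid


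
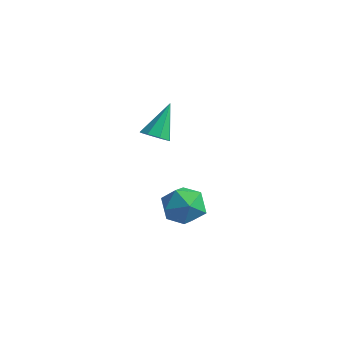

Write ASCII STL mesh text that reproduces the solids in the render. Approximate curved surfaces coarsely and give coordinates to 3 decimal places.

solid 
facet normal 0.406 -0.086 0.910
outer loop
vertex -1.502 2.07 -1.474
vertex -2.2 1.248 -1.24
vertex -1.22 1.026 -1.699
endloop
endfacet
facet normal 0.888 0.146 0.436
outer loop
vertex -1.502 2.07 -1.474
vertex -1.22 1.026 -1.699
vertex -0.995 1.827 -2.425
endloop
endfacet
facet normal 0.643 0.751 0.151
outer loop
vertex -1.502 2.07 -1.474
vertex -0.995 1.827 -2.425
vertex -1.835 2.544 -2.414
endloop
endfacet
facet normal 0.009 0.894 0.448
outer loop
vertex -1.502 2.07 -1.474
vertex -1.835 2.544 -2.414
vertex -2.58 2.185 -1.682
endloop
endfacet
facet normal -0.137 0.377 0.916
outer loop
vertex -1.502 2.07 -1.474
vertex -2.58 2.185 -1.682
vertex -2.2 1.248 -1.24
endloop
endfacet
facet normal 0.937 -0.340 -0.085
outer loop
vertex -0.995 1.827 -2.425
vertex -1.22 1.026 -1.699
vertex -1.38 0.855 -2.778
endloop
endfacet
facet normal 0.157 -0.715 0.681
outer loop
vertex -1.22 1.026 -1.699
vertex -2.2 1.248 -1.24
vertex -2.125 0.496 -2.046
endloop
endfacet
facet normal -0.721 0.034 0.692
outer loop
vertex -2.2 1.248 -1.24
vertex -2.58 2.185 -1.682
vertex -2.965 1.213 -2.035
endloop
endfacet
facet normal -0.485 0.872 -0.066
outer loop
vertex -2.58 2.185 -1.682
vertex -1.835 2.544 -2.414
vertex -2.74 2.014 -2.761
endloop
endfacet
facet normal 0.539 0.640 -0.547
outer loop
vertex -1.835 2.544 -2.414
vertex -0.995 1.827 -2.425
vertex -1.76 1.792 -3.22
endloop
endfacet
facet normal -0.009 -0.894 -0.448
outer loop
vertex -2.458 0.97 -2.986
vertex -1.38 0.855 -2.778
vertex -2.125 0.496 -2.046
endloop
endfacet
facet normal -0.643 -0.751 -0.151
outer loop
vertex -2.458 0.97 -2.986
vertex -2.125 0.496 -2.046
vertex -2.965 1.213 -2.035
endloop
endfacet
facet normal -0.888 -0.146 -0.436
outer loop
vertex -2.458 0.97 -2.986
vertex -2.965 1.213 -2.035
vertex -2.74 2.014 -2.761
endloop
endfacet
facet normal -0.406 0.086 -0.910
outer loop
vertex -2.458 0.97 -2.986
vertex -2.74 2.014 -2.761
vertex -1.76 1.792 -3.22
endloop
endfacet
facet normal 0.137 -0.377 -0.916
outer loop
vertex -2.458 0.97 -2.986
vertex -1.76 1.792 -3.22
vertex -1.38 0.855 -2.778
endloop
endfacet
facet normal 0.485 -0.872 0.066
outer loop
vertex -2.125 0.496 -2.046
vertex -1.38 0.855 -2.778
vertex -1.22 1.026 -1.699
endloop
endfacet
facet normal -0.539 -0.640 0.547
outer loop
vertex -2.965 1.213 -2.035
vertex -2.125 0.496 -2.046
vertex -2.2 1.248 -1.24
endloop
endfacet
facet normal -0.937 0.340 0.085
outer loop
vertex -2.74 2.014 -2.761
vertex -2.965 1.213 -2.035
vertex -2.58 2.185 -1.682
endloop
endfacet
facet normal -0.157 0.715 -0.681
outer loop
vertex -1.76 1.792 -3.22
vertex -2.74 2.014 -2.761
vertex -1.835 2.544 -2.414
endloop
endfacet
facet normal 0.721 -0.034 -0.692
outer loop
vertex -1.38 0.855 -2.778
vertex -1.76 1.792 -3.22
vertex -0.995 1.827 -2.425
endloop
endfacet
facet normal 0.074 -0.606 -0.792
outer loop
vertex -2.017 0.076 2.553
vertex -2.563 0.385 2.265
vertex -1.88 0.487 2.251
endloop
endfacet
facet normal 0.885 0.045 0.463
outer loop
vertex -2.017 0.076 2.553
vertex -1.88 0.487 2.251
vertex -2.697 1.495 3.715
endloop
endfacet
facet normal 0.074 -0.605 -0.793
outer loop
vertex -1.88 0.487 2.251
vertex -2.563 0.385 2.265
vertex -2.143 0.839 1.958
endloop
endfacet
facet normal 0.792 0.610 0.022
outer loop
vertex -1.88 0.487 2.251
vertex -2.143 0.839 1.958
vertex -2.697 1.495 3.715
endloop
endfacet
facet normal 0.075 -0.605 -0.792
outer loop
vertex -2.143 0.839 1.958
vertex -2.563 0.385 2.265
vertex -2.652 0.925 1.844
endloop
endfacet
facet normal 0.220 0.935 -0.279
outer loop
vertex -2.143 0.839 1.958
vertex -2.652 0.925 1.844
vertex -2.697 1.495 3.715
endloop
endfacet
facet normal 0.073 -0.606 -0.792
outer loop
vertex -2.652 0.925 1.844
vertex -2.563 0.385 2.265
vertex -3.108 0.695 1.978
endloop
endfacet
facet normal -0.495 0.828 -0.264
outer loop
vertex -2.652 0.925 1.844
vertex -3.108 0.695 1.978
vertex -2.697 1.495 3.715
endloop
endfacet
facet normal 0.072 -0.606 -0.792
outer loop
vertex -3.108 0.695 1.978
vertex -2.563 0.385 2.265
vertex -3.245 0.284 2.28
endloop
endfacet
facet normal -0.934 0.354 0.058
outer loop
vertex -3.108 0.695 1.978
vertex -3.245 0.284 2.28
vertex -2.697 1.495 3.715
endloop
endfacet
facet normal 0.072 -0.606 -0.792
outer loop
vertex -3.245 0.284 2.28
vertex -2.563 0.385 2.265
vertex -2.982 -0.068 2.573
endloop
endfacet
facet normal -0.840 -0.212 0.500
outer loop
vertex -3.245 0.284 2.28
vertex -2.982 -0.068 2.573
vertex -2.697 1.495 3.715
endloop
endfacet
facet normal 0.073 -0.606 -0.792
outer loop
vertex -2.982 -0.068 2.573
vertex -2.563 0.385 2.265
vertex -2.473 -0.154 2.686
endloop
endfacet
facet normal -0.268 -0.536 0.800
outer loop
vertex -2.982 -0.068 2.573
vertex -2.473 -0.154 2.686
vertex -2.697 1.495 3.715
endloop
endfacet
facet normal 0.075 -0.606 -0.792
outer loop
vertex -2.473 -0.154 2.686
vertex -2.563 0.385 2.265
vertex -2.017 0.076 2.553
endloop
endfacet
facet normal 0.446 -0.430 0.785
outer loop
vertex -2.473 -0.154 2.686
vertex -2.017 0.076 2.553
vertex -2.697 1.495 3.715
endloop
endfacet

endsolid


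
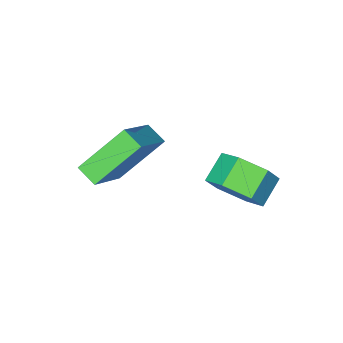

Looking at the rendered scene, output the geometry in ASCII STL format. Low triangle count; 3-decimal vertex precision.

solid 
facet normal 0.780 0.288 -0.556
outer loop
vertex 0.272 1.839 0.4
vertex -0.298 1.737 -0.452
vertex -0.275 2.638 0.047
endloop
endfacet
facet normal 0.332 0.562 0.758
outer loop
vertex 0.272 1.839 0.4
vertex -0.275 2.638 0.047
vertex -0.632 1.505 1.044
endloop
endfacet
facet normal 0.332 0.562 0.758
outer loop
vertex -0.632 1.505 1.044
vertex -0.275 2.638 0.047
vertex -1.179 2.303 0.692
endloop
endfacet
facet normal -0.779 -0.289 0.556
outer loop
vertex -0.632 1.505 1.044
vertex -1.179 2.303 0.692
vertex -1.202 1.403 0.192
endloop
endfacet
facet normal 0.780 0.288 -0.555
outer loop
vertex -0.275 2.638 0.047
vertex -0.298 1.737 -0.452
vertex -0.844 2.536 -0.805
endloop
endfacet
facet normal -0.294 0.952 0.082
outer loop
vertex -0.275 2.638 0.047
vertex -0.844 2.536 -0.805
vertex -1.179 2.303 0.692
endloop
endfacet
facet normal -0.294 0.952 0.082
outer loop
vertex -1.179 2.303 0.692
vertex -0.844 2.536 -0.805
vertex -1.749 2.201 -0.16
endloop
endfacet
facet normal -0.779 -0.289 0.556
outer loop
vertex -1.179 2.303 0.692
vertex -1.749 2.201 -0.16
vertex -1.202 1.403 0.192
endloop
endfacet
facet normal 0.780 0.287 -0.556
outer loop
vertex -0.844 2.536 -0.805
vertex -0.298 1.737 -0.452
vertex -0.868 1.635 -1.304
endloop
endfacet
facet normal -0.626 0.391 -0.675
outer loop
vertex -0.844 2.536 -0.805
vertex -0.868 1.635 -1.304
vertex -1.749 2.201 -0.16
endloop
endfacet
facet normal -0.625 0.391 -0.675
outer loop
vertex -1.749 2.201 -0.16
vertex -0.868 1.635 -1.304
vertex -1.772 1.301 -0.66
endloop
endfacet
facet normal -0.779 -0.289 0.556
outer loop
vertex -1.749 2.201 -0.16
vertex -1.772 1.301 -0.66
vertex -1.202 1.403 0.192
endloop
endfacet
facet normal 0.779 0.289 -0.556
outer loop
vertex -0.868 1.635 -1.304
vertex -0.298 1.737 -0.452
vertex -0.321 0.837 -0.952
endloop
endfacet
facet normal -0.332 -0.562 -0.758
outer loop
vertex -0.868 1.635 -1.304
vertex -0.321 0.837 -0.952
vertex -1.772 1.301 -0.66
endloop
endfacet
facet normal -0.332 -0.562 -0.757
outer loop
vertex -1.772 1.301 -0.66
vertex -0.321 0.837 -0.952
vertex -1.225 0.502 -0.307
endloop
endfacet
facet normal -0.780 -0.288 0.556
outer loop
vertex -1.772 1.301 -0.66
vertex -1.225 0.502 -0.307
vertex -1.202 1.403 0.192
endloop
endfacet
facet normal 0.779 0.289 -0.556
outer loop
vertex -0.321 0.837 -0.952
vertex -0.298 1.737 -0.452
vertex 0.249 0.939 -0.1
endloop
endfacet
facet normal 0.294 -0.952 -0.083
outer loop
vertex -0.321 0.837 -0.952
vertex 0.249 0.939 -0.1
vertex -1.225 0.502 -0.307
endloop
endfacet
facet normal 0.294 -0.952 -0.082
outer loop
vertex -1.225 0.502 -0.307
vertex 0.249 0.939 -0.1
vertex -0.656 0.604 0.545
endloop
endfacet
facet normal -0.780 -0.288 0.555
outer loop
vertex -1.225 0.502 -0.307
vertex -0.656 0.604 0.545
vertex -1.202 1.403 0.192
endloop
endfacet
facet normal 0.779 0.289 -0.556
outer loop
vertex 0.249 0.939 -0.1
vertex -0.298 1.737 -0.452
vertex 0.272 1.839 0.4
endloop
endfacet
facet normal 0.626 -0.391 0.675
outer loop
vertex 0.249 0.939 -0.1
vertex 0.272 1.839 0.4
vertex -0.656 0.604 0.545
endloop
endfacet
facet normal 0.625 -0.391 0.675
outer loop
vertex -0.656 0.604 0.545
vertex 0.272 1.839 0.4
vertex -0.632 1.505 1.044
endloop
endfacet
facet normal -0.780 -0.287 0.556
outer loop
vertex -0.656 0.604 0.545
vertex -0.632 1.505 1.044
vertex -1.202 1.403 0.192
endloop
endfacet
facet normal -0.684 0.219 0.696
outer loop
vertex 0.582 -1.692 0.934
vertex 2.055 -0.893 2.13
vertex 0.461 -0.94 0.579
endloop
endfacet
facet normal -0.715 -0.389 -0.581
outer loop
vertex 1.925 -1.407 -0.91
vertex 0.582 -1.692 0.934
vertex 0.461 -0.94 0.579
endloop
endfacet
facet normal -0.684 0.218 0.696
outer loop
vertex 0.461 -0.94 0.579
vertex 2.055 -0.893 2.13
vertex 1.935 -0.14 1.776
endloop
endfacet
facet normal -0.143 0.895 -0.422
outer loop
vertex 1.935 -0.14 1.776
vertex 1.925 -1.407 -0.91
vertex 0.461 -0.94 0.579
endloop
endfacet
facet normal 0.143 -0.895 0.422
outer loop
vertex 0.582 -1.692 0.934
vertex 3.519 -1.36 0.641
vertex 2.055 -0.893 2.13
endloop
endfacet
facet normal -0.716 -0.387 -0.581
outer loop
vertex 2.045 -2.16 -0.556
vertex 0.582 -1.692 0.934
vertex 1.925 -1.407 -0.91
endloop
endfacet
facet normal 0.143 -0.895 0.422
outer loop
vertex 2.045 -2.16 -0.556
vertex 3.519 -1.36 0.641
vertex 0.582 -1.692 0.934
endloop
endfacet
facet normal 0.715 0.387 0.582
outer loop
vertex 2.055 -0.893 2.13
vertex 3.519 -1.36 0.641
vertex 1.935 -0.14 1.776
endloop
endfacet
facet normal -0.143 0.895 -0.422
outer loop
vertex 3.398 -0.608 0.286
vertex 1.925 -1.407 -0.91
vertex 1.935 -0.14 1.776
endloop
endfacet
facet normal 0.715 0.389 0.580
outer loop
vertex 1.935 -0.14 1.776
vertex 3.519 -1.36 0.641
vertex 3.398 -0.608 0.286
endloop
endfacet
facet normal 0.684 -0.218 -0.696
outer loop
vertex 3.398 -0.608 0.286
vertex 2.045 -2.16 -0.556
vertex 1.925 -1.407 -0.91
endloop
endfacet
facet normal 0.684 -0.219 -0.696
outer loop
vertex 3.519 -1.36 0.641
vertex 2.045 -2.16 -0.556
vertex 3.398 -0.608 0.286
endloop
endfacet

endsolid


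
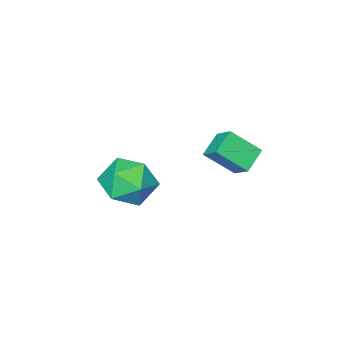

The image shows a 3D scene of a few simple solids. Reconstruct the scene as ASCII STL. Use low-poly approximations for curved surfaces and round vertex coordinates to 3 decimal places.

solid 
facet normal 0.080 -0.082 0.993
outer loop
vertex -1.226 -2.963 -0.757
vertex -0.921 -4.083 -0.874
vertex -0.101 -3.252 -0.871
endloop
endfacet
facet normal 0.229 0.583 0.780
outer loop
vertex -1.226 -2.963 -0.757
vertex -0.101 -3.252 -0.871
vertex -0.526 -2.325 -1.439
endloop
endfacet
facet normal -0.340 0.835 0.432
outer loop
vertex -1.226 -2.963 -0.757
vertex -0.526 -2.325 -1.439
vertex -1.608 -2.583 -1.792
endloop
endfacet
facet normal -0.841 0.327 0.431
outer loop
vertex -1.226 -2.963 -0.757
vertex -1.608 -2.583 -1.792
vertex -1.852 -3.669 -1.443
endloop
endfacet
facet normal -0.582 -0.240 0.777
outer loop
vertex -1.226 -2.963 -0.757
vertex -1.852 -3.669 -1.443
vertex -0.921 -4.083 -0.874
endloop
endfacet
facet normal 0.773 0.549 0.318
outer loop
vertex -0.526 -2.325 -1.439
vertex -0.101 -3.252 -0.871
vertex 0.212 -3.051 -1.977
endloop
endfacet
facet normal 0.531 -0.526 0.664
outer loop
vertex -0.101 -3.252 -0.871
vertex -0.921 -4.083 -0.874
vertex -0.032 -4.137 -1.628
endloop
endfacet
facet normal -0.539 -0.781 0.314
outer loop
vertex -0.921 -4.083 -0.874
vertex -1.852 -3.669 -1.443
vertex -1.114 -4.395 -1.981
endloop
endfacet
facet normal -0.959 0.136 -0.247
outer loop
vertex -1.852 -3.669 -1.443
vertex -1.608 -2.583 -1.792
vertex -1.539 -3.468 -2.549
endloop
endfacet
facet normal -0.149 0.958 -0.244
outer loop
vertex -1.608 -2.583 -1.792
vertex -0.526 -2.325 -1.439
vertex -0.719 -2.637 -2.546
endloop
endfacet
facet normal 0.841 -0.327 -0.431
outer loop
vertex -0.414 -3.757 -2.663
vertex 0.212 -3.051 -1.977
vertex -0.032 -4.137 -1.628
endloop
endfacet
facet normal 0.340 -0.835 -0.432
outer loop
vertex -0.414 -3.757 -2.663
vertex -0.032 -4.137 -1.628
vertex -1.114 -4.395 -1.981
endloop
endfacet
facet normal -0.229 -0.583 -0.780
outer loop
vertex -0.414 -3.757 -2.663
vertex -1.114 -4.395 -1.981
vertex -1.539 -3.468 -2.549
endloop
endfacet
facet normal -0.080 0.082 -0.993
outer loop
vertex -0.414 -3.757 -2.663
vertex -1.539 -3.468 -2.549
vertex -0.719 -2.637 -2.546
endloop
endfacet
facet normal 0.582 0.240 -0.777
outer loop
vertex -0.414 -3.757 -2.663
vertex -0.719 -2.637 -2.546
vertex 0.212 -3.051 -1.977
endloop
endfacet
facet normal 0.959 -0.136 0.247
outer loop
vertex -0.032 -4.137 -1.628
vertex 0.212 -3.051 -1.977
vertex -0.101 -3.252 -0.871
endloop
endfacet
facet normal 0.149 -0.958 0.244
outer loop
vertex -1.114 -4.395 -1.981
vertex -0.032 -4.137 -1.628
vertex -0.921 -4.083 -0.874
endloop
endfacet
facet normal -0.773 -0.549 -0.318
outer loop
vertex -1.539 -3.468 -2.549
vertex -1.114 -4.395 -1.981
vertex -1.852 -3.669 -1.443
endloop
endfacet
facet normal -0.531 0.526 -0.664
outer loop
vertex -0.719 -2.637 -2.546
vertex -1.539 -3.468 -2.549
vertex -1.608 -2.583 -1.792
endloop
endfacet
facet normal 0.539 0.781 -0.314
outer loop
vertex 0.212 -3.051 -1.977
vertex -0.719 -2.637 -2.546
vertex -0.526 -2.325 -1.439
endloop
endfacet
facet normal -0.828 -0.244 0.505
outer loop
vertex -2.314 -0.407 1.58
vertex -2.206 0.361 2.128
vertex -3.083 0.343 0.681
endloop
endfacet
facet normal -0.113 -0.808 -0.577
outer loop
vertex -2.214 0.599 0.152
vertex -2.314 -0.407 1.58
vertex -3.083 0.343 0.681
endloop
endfacet
facet normal -0.828 -0.244 0.505
outer loop
vertex -3.083 0.343 0.681
vertex -2.206 0.361 2.128
vertex -2.975 1.111 1.23
endloop
endfacet
facet normal -0.549 0.536 -0.642
outer loop
vertex -2.975 1.111 1.23
vertex -2.214 0.599 0.152
vertex -3.083 0.343 0.681
endloop
endfacet
facet normal 0.549 -0.535 0.642
outer loop
vertex -2.314 -0.407 1.58
vertex -1.337 0.617 1.599
vertex -2.206 0.361 2.128
endloop
endfacet
facet normal -0.114 -0.808 -0.577
outer loop
vertex -1.445 -0.151 1.05
vertex -2.314 -0.407 1.58
vertex -2.214 0.599 0.152
endloop
endfacet
facet normal 0.549 -0.536 0.641
outer loop
vertex -1.445 -0.151 1.05
vertex -1.337 0.617 1.599
vertex -2.314 -0.407 1.58
endloop
endfacet
facet normal 0.114 0.808 0.578
outer loop
vertex -2.206 0.361 2.128
vertex -1.337 0.617 1.599
vertex -2.975 1.111 1.23
endloop
endfacet
facet normal -0.549 0.535 -0.642
outer loop
vertex -2.106 1.367 0.7
vertex -2.214 0.599 0.152
vertex -2.975 1.111 1.23
endloop
endfacet
facet normal 0.114 0.809 0.577
outer loop
vertex -2.975 1.111 1.23
vertex -1.337 0.617 1.599
vertex -2.106 1.367 0.7
endloop
endfacet
facet normal 0.828 0.244 -0.505
outer loop
vertex -2.106 1.367 0.7
vertex -1.445 -0.151 1.05
vertex -2.214 0.599 0.152
endloop
endfacet
facet normal 0.828 0.244 -0.505
outer loop
vertex -1.337 0.617 1.599
vertex -1.445 -0.151 1.05
vertex -2.106 1.367 0.7
endloop
endfacet

endsolid


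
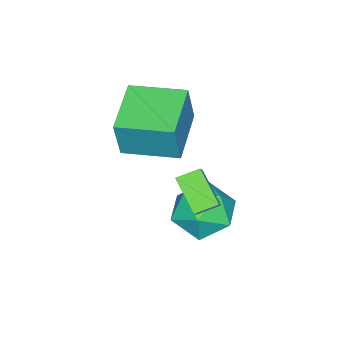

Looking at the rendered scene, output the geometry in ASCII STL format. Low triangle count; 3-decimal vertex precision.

solid 
facet normal -0.913 -0.356 0.200
outer loop
vertex -0.802 -1.436 4.387
vertex -1.502 0.451 4.555
vertex -1.159 -1.425 2.776
endloop
endfacet
facet normal 0.346 -0.934 -0.083
outer loop
vertex 0.722 -0.691 2.365
vertex -0.802 -1.436 4.387
vertex -1.159 -1.425 2.776
endloop
endfacet
facet normal -0.913 -0.356 0.199
outer loop
vertex -1.159 -1.425 2.776
vertex -1.502 0.451 4.555
vertex -1.858 0.462 2.944
endloop
endfacet
facet normal -0.216 0.007 -0.976
outer loop
vertex -1.858 0.462 2.944
vertex 0.722 -0.691 2.365
vertex -1.159 -1.425 2.776
endloop
endfacet
facet normal 0.216 -0.007 0.976
outer loop
vertex -0.802 -1.436 4.387
vertex 0.379 1.185 4.144
vertex -1.502 0.451 4.555
endloop
endfacet
facet normal 0.347 -0.934 -0.083
outer loop
vertex 1.078 -0.702 3.976
vertex -0.802 -1.436 4.387
vertex 0.722 -0.691 2.365
endloop
endfacet
facet normal 0.216 -0.007 0.976
outer loop
vertex 1.078 -0.702 3.976
vertex 0.379 1.185 4.144
vertex -0.802 -1.436 4.387
endloop
endfacet
facet normal -0.346 0.934 0.083
outer loop
vertex -1.502 0.451 4.555
vertex 0.379 1.185 4.144
vertex -1.858 0.462 2.944
endloop
endfacet
facet normal -0.216 0.007 -0.976
outer loop
vertex 0.022 1.196 2.533
vertex 0.722 -0.691 2.365
vertex -1.858 0.462 2.944
endloop
endfacet
facet normal -0.347 0.934 0.083
outer loop
vertex -1.858 0.462 2.944
vertex 0.379 1.185 4.144
vertex 0.022 1.196 2.533
endloop
endfacet
facet normal 0.913 0.356 -0.199
outer loop
vertex 0.022 1.196 2.533
vertex 1.078 -0.702 3.976
vertex 0.722 -0.691 2.365
endloop
endfacet
facet normal 0.913 0.356 -0.200
outer loop
vertex 0.379 1.185 4.144
vertex 1.078 -0.702 3.976
vertex 0.022 1.196 2.533
endloop
endfacet
facet normal -0.992 -0.049 0.114
outer loop
vertex -0.093 2.217 0.73
vertex 0.041 2.237 1.9
vertex -0.078 3.245 1.304
endloop
endfacet
facet normal -0.822 0.287 -0.492
outer loop
vertex -0.093 2.217 0.73
vertex -0.078 3.245 1.304
vertex 0.495 3.133 0.282
endloop
endfacet
facet normal -0.430 -0.159 -0.889
outer loop
vertex -0.093 2.217 0.73
vertex 0.495 3.133 0.282
vertex 0.968 2.055 0.246
endloop
endfacet
facet normal -0.358 -0.770 -0.527
outer loop
vertex -0.093 2.217 0.73
vertex 0.968 2.055 0.246
vertex 0.687 1.501 1.246
endloop
endfacet
facet normal -0.706 -0.702 0.093
outer loop
vertex -0.093 2.217 0.73
vertex 0.687 1.501 1.246
vertex 0.041 2.237 1.9
endloop
endfacet
facet normal -0.415 0.849 -0.326
outer loop
vertex 0.495 3.133 0.282
vertex -0.078 3.245 1.304
vertex 0.993 3.719 1.174
endloop
endfacet
facet normal -0.691 0.306 0.655
outer loop
vertex -0.078 3.245 1.304
vertex 0.041 2.237 1.9
vertex 0.712 3.165 2.174
endloop
endfacet
facet normal -0.227 -0.751 0.620
outer loop
vertex 0.041 2.237 1.9
vertex 0.687 1.501 1.246
vertex 1.185 2.087 2.138
endloop
endfacet
facet normal 0.335 -0.861 -0.383
outer loop
vertex 0.687 1.501 1.246
vertex 0.968 2.055 0.246
vertex 1.758 1.975 1.116
endloop
endfacet
facet normal 0.218 0.128 -0.968
outer loop
vertex 0.968 2.055 0.246
vertex 0.495 3.133 0.282
vertex 1.639 2.983 0.52
endloop
endfacet
facet normal 0.358 0.770 0.527
outer loop
vertex 1.773 3.003 1.69
vertex 0.993 3.719 1.174
vertex 0.712 3.165 2.174
endloop
endfacet
facet normal 0.430 0.159 0.889
outer loop
vertex 1.773 3.003 1.69
vertex 0.712 3.165 2.174
vertex 1.185 2.087 2.138
endloop
endfacet
facet normal 0.822 -0.287 0.492
outer loop
vertex 1.773 3.003 1.69
vertex 1.185 2.087 2.138
vertex 1.758 1.975 1.116
endloop
endfacet
facet normal 0.992 0.049 -0.114
outer loop
vertex 1.773 3.003 1.69
vertex 1.758 1.975 1.116
vertex 1.639 2.983 0.52
endloop
endfacet
facet normal 0.706 0.702 -0.093
outer loop
vertex 1.773 3.003 1.69
vertex 1.639 2.983 0.52
vertex 0.993 3.719 1.174
endloop
endfacet
facet normal -0.335 0.861 0.383
outer loop
vertex 0.712 3.165 2.174
vertex 0.993 3.719 1.174
vertex -0.078 3.245 1.304
endloop
endfacet
facet normal -0.218 -0.128 0.968
outer loop
vertex 1.185 2.087 2.138
vertex 0.712 3.165 2.174
vertex 0.041 2.237 1.9
endloop
endfacet
facet normal 0.415 -0.849 0.326
outer loop
vertex 1.758 1.975 1.116
vertex 1.185 2.087 2.138
vertex 0.687 1.501 1.246
endloop
endfacet
facet normal 0.691 -0.306 -0.655
outer loop
vertex 1.639 2.983 0.52
vertex 1.758 1.975 1.116
vertex 0.968 2.055 0.246
endloop
endfacet
facet normal 0.227 0.751 -0.620
outer loop
vertex 0.993 3.719 1.174
vertex 1.639 2.983 0.52
vertex 0.495 3.133 0.282
endloop
endfacet
facet normal -0.606 -0.325 -0.726
outer loop
vertex 1.423 2.027 3.012
vertex 0.821 2.547 3.282
vertex 1.912 3.043 2.148
endloop
endfacet
facet normal 0.717 -0.619 -0.322
outer loop
vertex 2.639 3.433 3.018
vertex 1.423 2.027 3.012
vertex 1.912 3.043 2.148
endloop
endfacet
facet normal -0.606 -0.326 -0.726
outer loop
vertex 1.912 3.043 2.148
vertex 0.821 2.547 3.282
vertex 1.31 3.562 2.418
endloop
endfacet
facet normal 0.344 0.715 -0.608
outer loop
vertex 1.31 3.562 2.418
vertex 2.639 3.433 3.018
vertex 1.912 3.043 2.148
endloop
endfacet
facet normal -0.345 -0.715 0.608
outer loop
vertex 1.423 2.027 3.012
vertex 1.548 2.937 4.152
vertex 0.821 2.547 3.282
endloop
endfacet
facet normal 0.717 -0.619 -0.321
outer loop
vertex 2.15 2.418 3.882
vertex 1.423 2.027 3.012
vertex 2.639 3.433 3.018
endloop
endfacet
facet normal -0.344 -0.715 0.609
outer loop
vertex 2.15 2.418 3.882
vertex 1.548 2.937 4.152
vertex 1.423 2.027 3.012
endloop
endfacet
facet normal -0.717 0.619 0.321
outer loop
vertex 0.821 2.547 3.282
vertex 1.548 2.937 4.152
vertex 1.31 3.562 2.418
endloop
endfacet
facet normal 0.344 0.715 -0.609
outer loop
vertex 2.037 3.953 3.288
vertex 2.639 3.433 3.018
vertex 1.31 3.562 2.418
endloop
endfacet
facet normal -0.717 0.618 0.321
outer loop
vertex 1.31 3.562 2.418
vertex 1.548 2.937 4.152
vertex 2.037 3.953 3.288
endloop
endfacet
facet normal 0.606 0.325 0.725
outer loop
vertex 2.037 3.953 3.288
vertex 2.15 2.418 3.882
vertex 2.639 3.433 3.018
endloop
endfacet
facet normal 0.606 0.325 0.726
outer loop
vertex 1.548 2.937 4.152
vertex 2.15 2.418 3.882
vertex 2.037 3.953 3.288
endloop
endfacet

endsolid


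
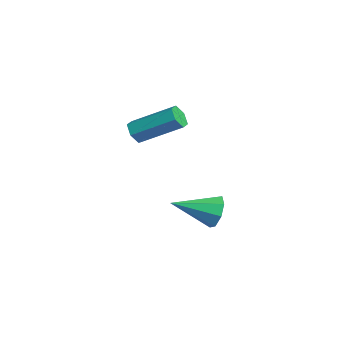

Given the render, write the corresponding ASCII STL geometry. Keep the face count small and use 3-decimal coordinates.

solid 
facet normal 0.064 0.939 -0.338
outer loop
vertex -2.554 4.636 -1.173
vertex -2.981 4.445 -1.785
vertex -3.131 4.71 -1.077
endloop
endfacet
facet normal 0.158 -0.047 0.986
outer loop
vertex -2.554 4.636 -1.173
vertex -3.131 4.71 -1.077
vertex -3.099 2.755 -1.175
endloop
endfacet
facet normal 0.065 0.939 -0.338
outer loop
vertex -3.131 4.71 -1.077
vertex -2.981 4.445 -1.785
vertex -3.62 4.629 -1.396
endloop
endfacet
facet normal -0.540 -0.051 0.840
outer loop
vertex -3.131 4.71 -1.077
vertex -3.62 4.629 -1.396
vertex -3.099 2.755 -1.175
endloop
endfacet
facet normal 0.064 0.939 -0.338
outer loop
vertex -3.62 4.629 -1.396
vertex -2.981 4.445 -1.785
vertex -3.735 4.44 -1.942
endloop
endfacet
facet normal -0.934 -0.227 0.275
outer loop
vertex -3.62 4.629 -1.396
vertex -3.735 4.44 -1.942
vertex -3.099 2.755 -1.175
endloop
endfacet
facet normal 0.064 0.939 -0.338
outer loop
vertex -3.735 4.44 -1.942
vertex -2.981 4.445 -1.785
vertex -3.408 4.254 -2.396
endloop
endfacet
facet normal -0.795 -0.473 -0.379
outer loop
vertex -3.735 4.44 -1.942
vertex -3.408 4.254 -2.396
vertex -3.099 2.755 -1.175
endloop
endfacet
facet normal 0.064 0.939 -0.338
outer loop
vertex -3.408 4.254 -2.396
vertex -2.981 4.445 -1.785
vertex -2.831 4.18 -2.492
endloop
endfacet
facet normal -0.205 -0.643 -0.738
outer loop
vertex -3.408 4.254 -2.396
vertex -2.831 4.18 -2.492
vertex -3.099 2.755 -1.175
endloop
endfacet
facet normal 0.067 0.939 -0.338
outer loop
vertex -2.831 4.18 -2.492
vertex -2.981 4.445 -1.785
vertex -2.342 4.26 -2.173
endloop
endfacet
facet normal 0.491 -0.639 -0.592
outer loop
vertex -2.831 4.18 -2.492
vertex -2.342 4.26 -2.173
vertex -3.099 2.755 -1.175
endloop
endfacet
facet normal 0.066 0.939 -0.339
outer loop
vertex -2.342 4.26 -2.173
vertex -2.981 4.445 -1.785
vertex -2.228 4.449 -1.627
endloop
endfacet
facet normal 0.886 -0.462 -0.025
outer loop
vertex -2.342 4.26 -2.173
vertex -2.228 4.449 -1.627
vertex -3.099 2.755 -1.175
endloop
endfacet
facet normal 0.066 0.938 -0.339
outer loop
vertex -2.228 4.449 -1.627
vertex -2.981 4.445 -1.785
vertex -2.554 4.636 -1.173
endloop
endfacet
facet normal 0.748 -0.217 0.627
outer loop
vertex -2.228 4.449 -1.627
vertex -2.554 4.636 -1.173
vertex -3.099 2.755 -1.175
endloop
endfacet
facet normal -0.361 -0.786 -0.502
outer loop
vertex -3.501 1.382 2.279
vertex -3.972 1.653 2.193
vertex -3.56 1.695 1.831
endloop
endfacet
facet normal 0.927 -0.239 -0.289
outer loop
vertex -3.501 1.382 2.279
vertex -3.56 1.695 1.831
vertex -2.817 2.877 3.233
endloop
endfacet
facet normal 0.927 -0.240 -0.289
outer loop
vertex -2.817 2.877 3.233
vertex -3.56 1.695 1.831
vertex -2.876 3.19 2.784
endloop
endfacet
facet normal 0.360 0.787 0.501
outer loop
vertex -2.817 2.877 3.233
vertex -2.876 3.19 2.784
vertex -3.288 3.147 3.147
endloop
endfacet
facet normal -0.361 -0.786 -0.502
outer loop
vertex -3.56 1.695 1.831
vertex -3.972 1.653 2.193
vertex -4.031 1.966 1.745
endloop
endfacet
facet normal 0.370 0.373 -0.851
outer loop
vertex -3.56 1.695 1.831
vertex -4.031 1.966 1.745
vertex -2.876 3.19 2.784
endloop
endfacet
facet normal 0.369 0.374 -0.851
outer loop
vertex -2.876 3.19 2.784
vertex -4.031 1.966 1.745
vertex -3.348 3.46 2.698
endloop
endfacet
facet normal 0.359 0.787 0.501
outer loop
vertex -2.876 3.19 2.784
vertex -3.348 3.46 2.698
vertex -3.288 3.147 3.147
endloop
endfacet
facet normal -0.359 -0.787 -0.502
outer loop
vertex -4.031 1.966 1.745
vertex -3.972 1.653 2.193
vertex -4.443 1.923 2.107
endloop
endfacet
facet normal -0.557 0.612 -0.561
outer loop
vertex -4.031 1.966 1.745
vertex -4.443 1.923 2.107
vertex -3.348 3.46 2.698
endloop
endfacet
facet normal -0.557 0.613 -0.560
outer loop
vertex -3.348 3.46 2.698
vertex -4.443 1.923 2.107
vertex -3.759 3.418 3.061
endloop
endfacet
facet normal 0.361 0.787 0.500
outer loop
vertex -3.348 3.46 2.698
vertex -3.759 3.418 3.061
vertex -3.288 3.147 3.147
endloop
endfacet
facet normal -0.360 -0.787 -0.501
outer loop
vertex -4.443 1.923 2.107
vertex -3.972 1.653 2.193
vertex -4.384 1.61 2.556
endloop
endfacet
facet normal -0.927 0.240 0.289
outer loop
vertex -4.443 1.923 2.107
vertex -4.384 1.61 2.556
vertex -3.759 3.418 3.061
endloop
endfacet
facet normal -0.927 0.240 0.289
outer loop
vertex -3.759 3.418 3.061
vertex -4.384 1.61 2.556
vertex -3.7 3.105 3.509
endloop
endfacet
facet normal 0.361 0.786 0.502
outer loop
vertex -3.759 3.418 3.061
vertex -3.7 3.105 3.509
vertex -3.288 3.147 3.147
endloop
endfacet
facet normal -0.359 -0.787 -0.501
outer loop
vertex -4.384 1.61 2.556
vertex -3.972 1.653 2.193
vertex -3.912 1.34 2.642
endloop
endfacet
facet normal -0.369 -0.374 0.851
outer loop
vertex -4.384 1.61 2.556
vertex -3.912 1.34 2.642
vertex -3.7 3.105 3.509
endloop
endfacet
facet normal -0.370 -0.373 0.851
outer loop
vertex -3.7 3.105 3.509
vertex -3.912 1.34 2.642
vertex -3.229 2.834 3.595
endloop
endfacet
facet normal 0.361 0.786 0.502
outer loop
vertex -3.7 3.105 3.509
vertex -3.229 2.834 3.595
vertex -3.288 3.147 3.147
endloop
endfacet
facet normal -0.361 -0.787 -0.500
outer loop
vertex -3.912 1.34 2.642
vertex -3.972 1.653 2.193
vertex -3.501 1.382 2.279
endloop
endfacet
facet normal 0.558 -0.612 0.560
outer loop
vertex -3.912 1.34 2.642
vertex -3.501 1.382 2.279
vertex -3.229 2.834 3.595
endloop
endfacet
facet normal 0.557 -0.613 0.561
outer loop
vertex -3.229 2.834 3.595
vertex -3.501 1.382 2.279
vertex -2.817 2.877 3.233
endloop
endfacet
facet normal 0.359 0.787 0.502
outer loop
vertex -3.229 2.834 3.595
vertex -2.817 2.877 3.233
vertex -3.288 3.147 3.147
endloop
endfacet

endsolid
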